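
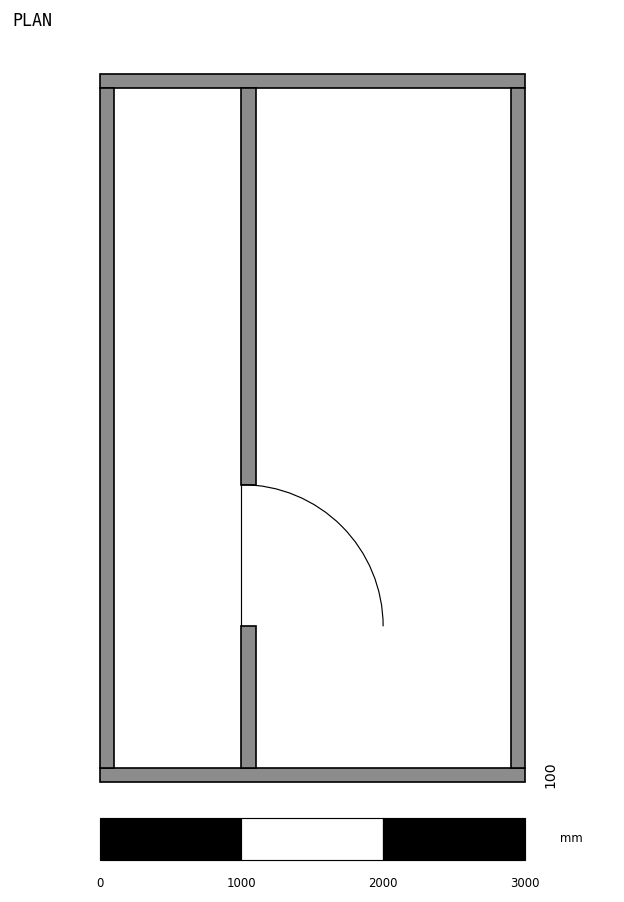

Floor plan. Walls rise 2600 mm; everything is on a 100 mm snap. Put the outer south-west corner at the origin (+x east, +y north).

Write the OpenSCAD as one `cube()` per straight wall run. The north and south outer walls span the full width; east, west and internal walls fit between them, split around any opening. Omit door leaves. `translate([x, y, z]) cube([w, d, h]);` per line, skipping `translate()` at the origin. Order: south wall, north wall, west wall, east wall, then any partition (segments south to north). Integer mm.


cube([3000, 100, 2600]);
translate([0, 4900, 0]) cube([3000, 100, 2600]);
translate([0, 100, 0]) cube([100, 4800, 2600]);
translate([2900, 100, 0]) cube([100, 4800, 2600]);
translate([1000, 100, 0]) cube([100, 1000, 2600]);
translate([1000, 2100, 0]) cube([100, 2800, 2600]);


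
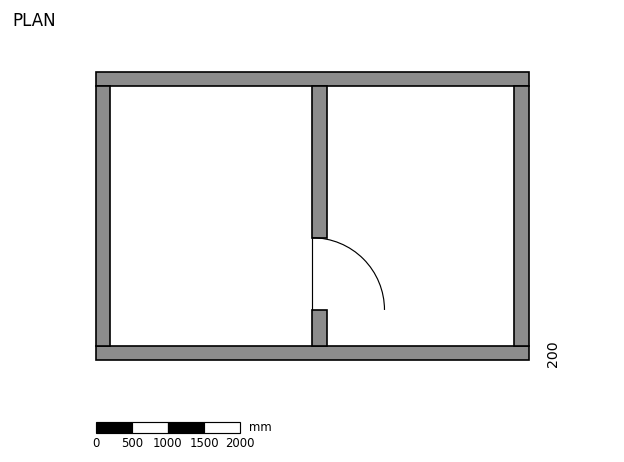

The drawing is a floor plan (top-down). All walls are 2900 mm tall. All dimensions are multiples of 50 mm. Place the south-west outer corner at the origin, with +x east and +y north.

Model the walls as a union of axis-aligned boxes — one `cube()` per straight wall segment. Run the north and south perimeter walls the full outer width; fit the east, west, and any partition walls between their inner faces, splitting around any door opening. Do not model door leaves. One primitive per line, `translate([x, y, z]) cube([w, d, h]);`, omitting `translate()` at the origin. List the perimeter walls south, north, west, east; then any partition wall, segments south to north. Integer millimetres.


cube([6000, 200, 2900]);
translate([0, 3800, 0]) cube([6000, 200, 2900]);
translate([0, 200, 0]) cube([200, 3600, 2900]);
translate([5800, 200, 0]) cube([200, 3600, 2900]);
translate([3000, 200, 0]) cube([200, 500, 2900]);
translate([3000, 1700, 0]) cube([200, 2100, 2900]);


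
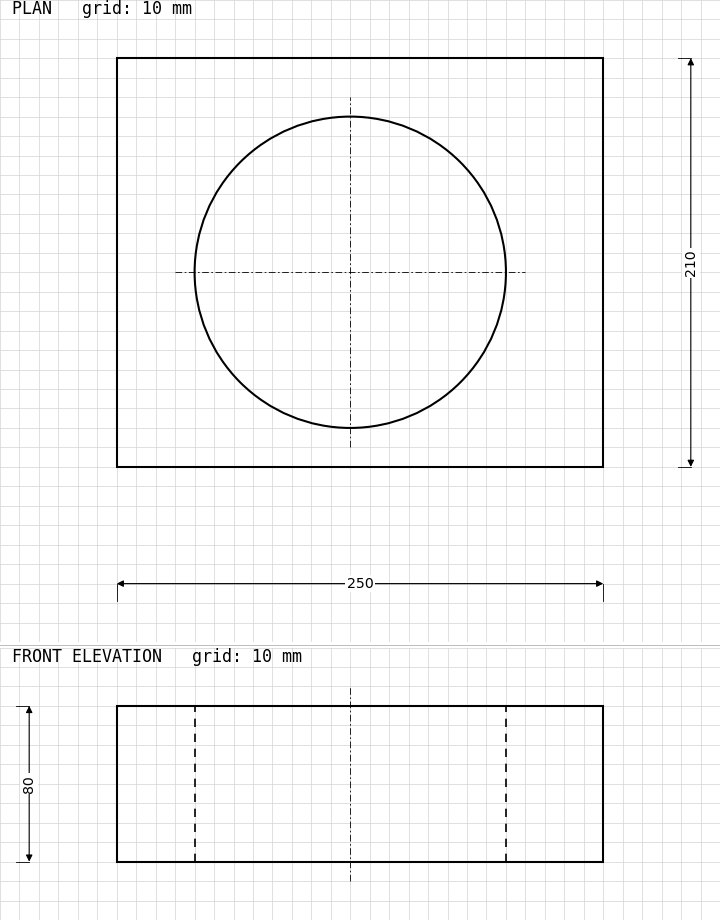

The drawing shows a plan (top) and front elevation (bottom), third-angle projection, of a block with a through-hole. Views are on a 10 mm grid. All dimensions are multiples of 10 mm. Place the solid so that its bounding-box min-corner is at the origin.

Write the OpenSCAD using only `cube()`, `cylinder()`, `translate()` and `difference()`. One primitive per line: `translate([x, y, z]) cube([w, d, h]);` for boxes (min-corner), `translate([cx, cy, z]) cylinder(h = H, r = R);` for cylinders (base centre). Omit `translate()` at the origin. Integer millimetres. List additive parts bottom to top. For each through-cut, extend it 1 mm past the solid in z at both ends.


difference() {
  cube([250, 210, 80]);
  translate([120, 100, -1]) cylinder(h = 82, r = 80);
}


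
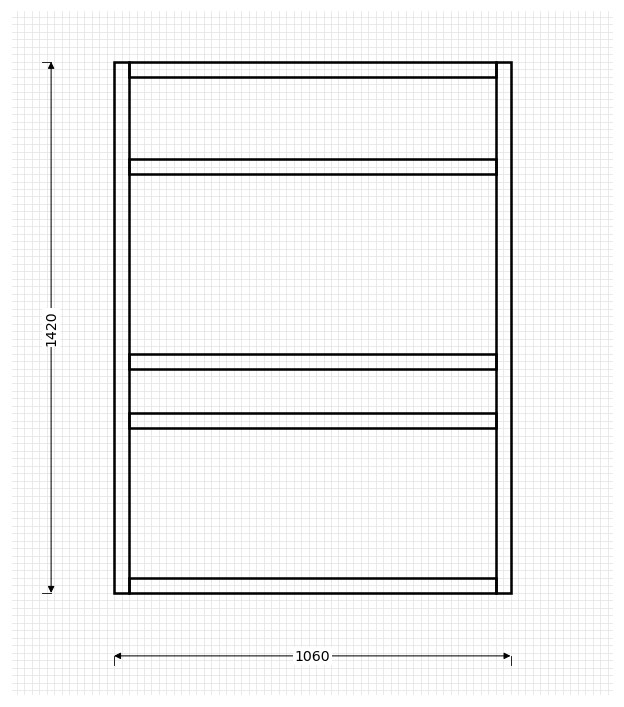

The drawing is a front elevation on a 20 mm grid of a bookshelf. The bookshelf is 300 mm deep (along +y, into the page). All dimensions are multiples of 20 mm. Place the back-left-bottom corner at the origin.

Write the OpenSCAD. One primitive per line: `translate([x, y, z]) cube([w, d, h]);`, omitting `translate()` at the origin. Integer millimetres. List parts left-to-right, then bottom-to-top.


cube([40, 300, 1420]);
translate([40, 0, 0]) cube([980, 300, 40]);
translate([40, 0, 440]) cube([980, 300, 40]);
translate([40, 0, 600]) cube([980, 300, 40]);
translate([40, 0, 1120]) cube([980, 300, 40]);
translate([40, 0, 1380]) cube([980, 300, 40]);
translate([1020, 0, 0]) cube([40, 300, 1420]);


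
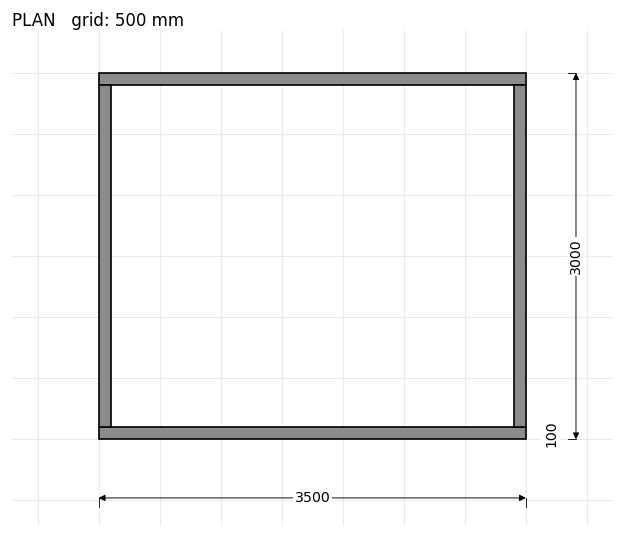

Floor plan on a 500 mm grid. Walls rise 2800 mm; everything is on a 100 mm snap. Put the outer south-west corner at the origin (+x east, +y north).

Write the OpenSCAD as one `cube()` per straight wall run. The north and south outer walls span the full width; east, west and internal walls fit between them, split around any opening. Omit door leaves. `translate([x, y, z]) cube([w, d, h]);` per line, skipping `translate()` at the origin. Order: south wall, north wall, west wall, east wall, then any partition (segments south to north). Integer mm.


cube([3500, 100, 2800]);
translate([0, 2900, 0]) cube([3500, 100, 2800]);
translate([0, 100, 0]) cube([100, 2800, 2800]);
translate([3400, 100, 0]) cube([100, 2800, 2800]);


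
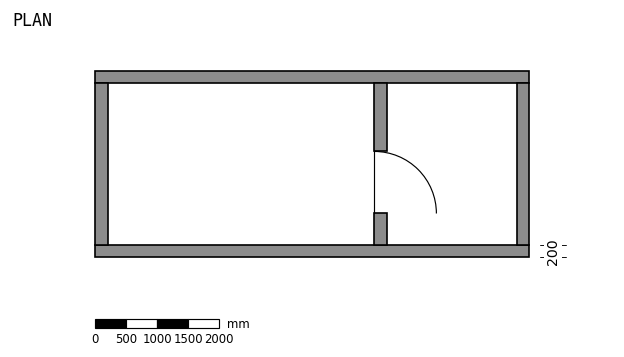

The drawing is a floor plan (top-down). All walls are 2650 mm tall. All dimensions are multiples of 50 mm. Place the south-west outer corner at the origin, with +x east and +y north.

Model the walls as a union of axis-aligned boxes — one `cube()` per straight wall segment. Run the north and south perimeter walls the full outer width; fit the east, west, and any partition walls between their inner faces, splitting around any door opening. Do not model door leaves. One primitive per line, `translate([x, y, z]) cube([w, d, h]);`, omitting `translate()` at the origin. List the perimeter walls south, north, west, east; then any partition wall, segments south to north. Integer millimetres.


cube([7000, 200, 2650]);
translate([0, 2800, 0]) cube([7000, 200, 2650]);
translate([0, 200, 0]) cube([200, 2600, 2650]);
translate([6800, 200, 0]) cube([200, 2600, 2650]);
translate([4500, 200, 0]) cube([200, 500, 2650]);
translate([4500, 1700, 0]) cube([200, 1100, 2650]);


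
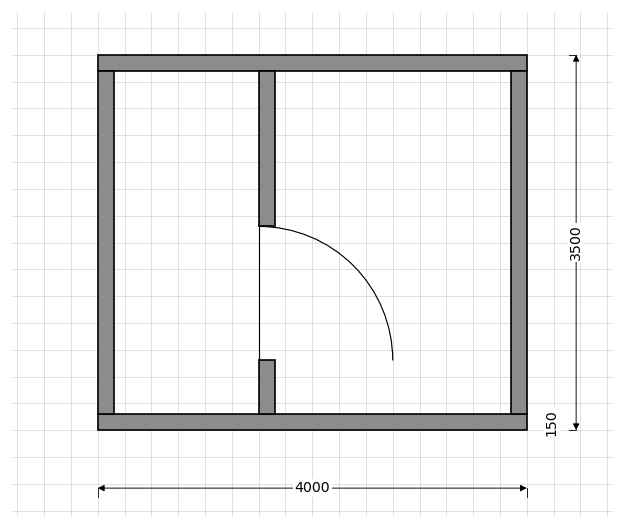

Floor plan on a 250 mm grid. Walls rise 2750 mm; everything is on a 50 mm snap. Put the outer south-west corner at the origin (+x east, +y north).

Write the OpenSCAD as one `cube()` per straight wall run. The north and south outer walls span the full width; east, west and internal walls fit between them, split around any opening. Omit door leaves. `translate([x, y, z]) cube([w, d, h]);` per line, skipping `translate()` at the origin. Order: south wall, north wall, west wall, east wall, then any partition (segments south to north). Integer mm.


cube([4000, 150, 2750]);
translate([0, 3350, 0]) cube([4000, 150, 2750]);
translate([0, 150, 0]) cube([150, 3200, 2750]);
translate([3850, 150, 0]) cube([150, 3200, 2750]);
translate([1500, 150, 0]) cube([150, 500, 2750]);
translate([1500, 1900, 0]) cube([150, 1450, 2750]);


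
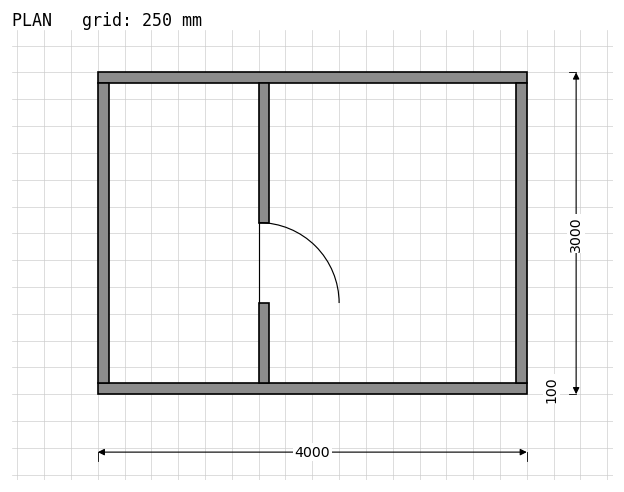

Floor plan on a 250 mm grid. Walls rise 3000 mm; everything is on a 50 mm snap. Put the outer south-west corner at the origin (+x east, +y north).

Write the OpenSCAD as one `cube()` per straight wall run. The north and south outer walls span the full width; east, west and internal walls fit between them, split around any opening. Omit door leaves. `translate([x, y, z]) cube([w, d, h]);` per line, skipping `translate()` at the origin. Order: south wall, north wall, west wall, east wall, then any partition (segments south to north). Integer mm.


cube([4000, 100, 3000]);
translate([0, 2900, 0]) cube([4000, 100, 3000]);
translate([0, 100, 0]) cube([100, 2800, 3000]);
translate([3900, 100, 0]) cube([100, 2800, 3000]);
translate([1500, 100, 0]) cube([100, 750, 3000]);
translate([1500, 1600, 0]) cube([100, 1300, 3000]);


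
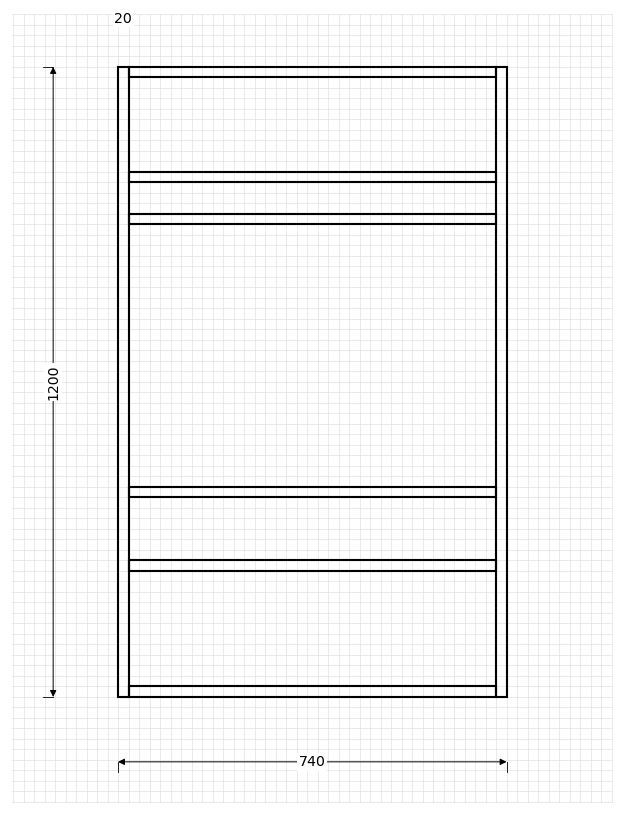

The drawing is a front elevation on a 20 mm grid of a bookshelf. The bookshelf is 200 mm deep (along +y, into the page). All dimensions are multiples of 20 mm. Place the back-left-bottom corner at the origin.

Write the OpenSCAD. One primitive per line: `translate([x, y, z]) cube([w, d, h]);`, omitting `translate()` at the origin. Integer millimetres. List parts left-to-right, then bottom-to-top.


cube([20, 200, 1200]);
translate([20, 0, 0]) cube([700, 200, 20]);
translate([20, 0, 240]) cube([700, 200, 20]);
translate([20, 0, 380]) cube([700, 200, 20]);
translate([20, 0, 900]) cube([700, 200, 20]);
translate([20, 0, 980]) cube([700, 200, 20]);
translate([20, 0, 1180]) cube([700, 200, 20]);
translate([720, 0, 0]) cube([20, 200, 1200]);


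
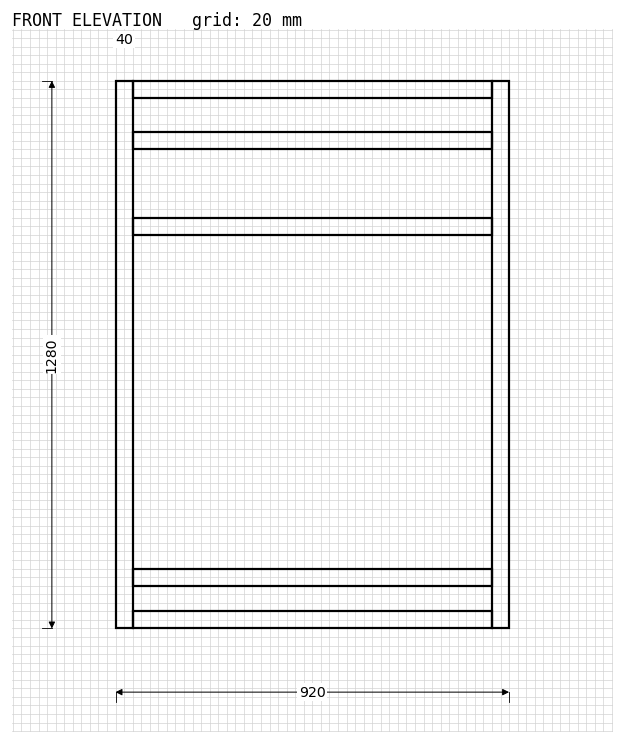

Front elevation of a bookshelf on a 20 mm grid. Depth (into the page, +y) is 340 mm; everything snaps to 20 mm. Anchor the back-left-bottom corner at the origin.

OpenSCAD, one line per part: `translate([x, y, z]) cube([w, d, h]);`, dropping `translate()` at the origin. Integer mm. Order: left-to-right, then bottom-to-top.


cube([40, 340, 1280]);
translate([40, 0, 0]) cube([840, 340, 40]);
translate([40, 0, 100]) cube([840, 340, 40]);
translate([40, 0, 920]) cube([840, 340, 40]);
translate([40, 0, 1120]) cube([840, 340, 40]);
translate([40, 0, 1240]) cube([840, 340, 40]);
translate([880, 0, 0]) cube([40, 340, 1280]);


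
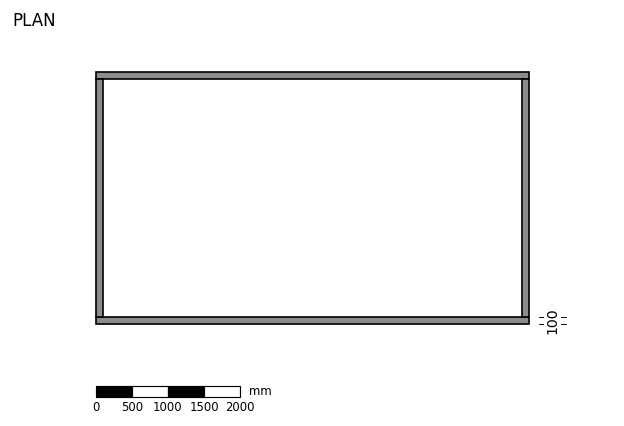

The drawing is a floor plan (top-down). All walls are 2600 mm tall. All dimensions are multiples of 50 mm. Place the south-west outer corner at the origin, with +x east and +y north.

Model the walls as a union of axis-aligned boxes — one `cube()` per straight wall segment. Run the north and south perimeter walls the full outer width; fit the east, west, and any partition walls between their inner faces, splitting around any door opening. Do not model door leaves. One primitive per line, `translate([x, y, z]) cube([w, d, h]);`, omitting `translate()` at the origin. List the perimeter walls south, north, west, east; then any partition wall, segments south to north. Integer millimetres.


cube([6000, 100, 2600]);
translate([0, 3400, 0]) cube([6000, 100, 2600]);
translate([0, 100, 0]) cube([100, 3300, 2600]);
translate([5900, 100, 0]) cube([100, 3300, 2600]);


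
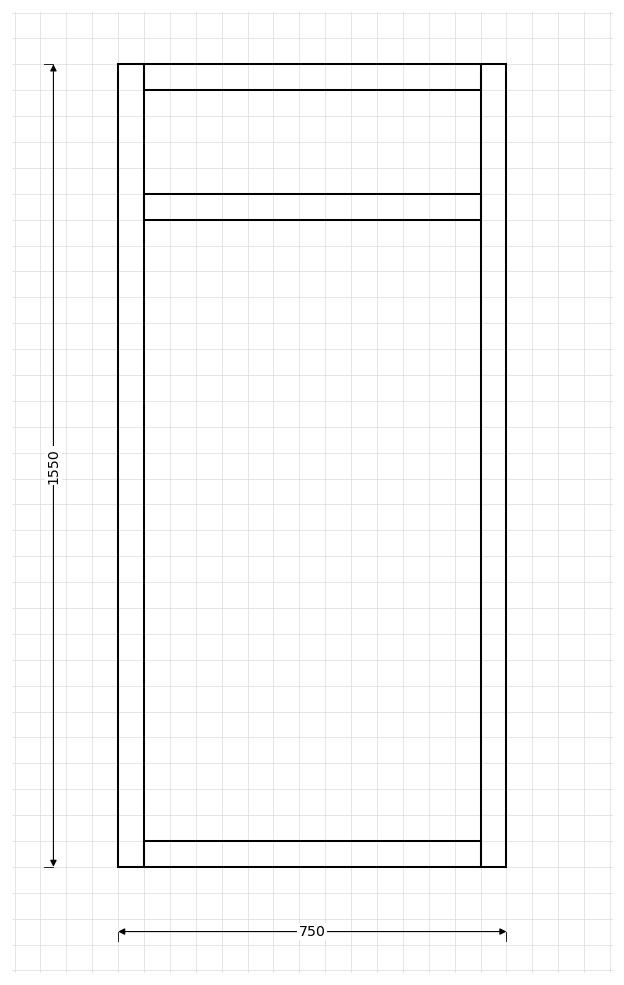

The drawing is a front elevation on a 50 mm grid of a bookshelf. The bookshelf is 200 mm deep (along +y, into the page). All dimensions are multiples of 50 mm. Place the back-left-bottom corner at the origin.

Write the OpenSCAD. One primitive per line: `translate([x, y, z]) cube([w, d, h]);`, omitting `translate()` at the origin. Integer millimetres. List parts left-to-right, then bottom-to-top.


cube([50, 200, 1550]);
translate([50, 0, 0]) cube([650, 200, 50]);
translate([50, 0, 1250]) cube([650, 200, 50]);
translate([50, 0, 1500]) cube([650, 200, 50]);
translate([700, 0, 0]) cube([50, 200, 1550]);


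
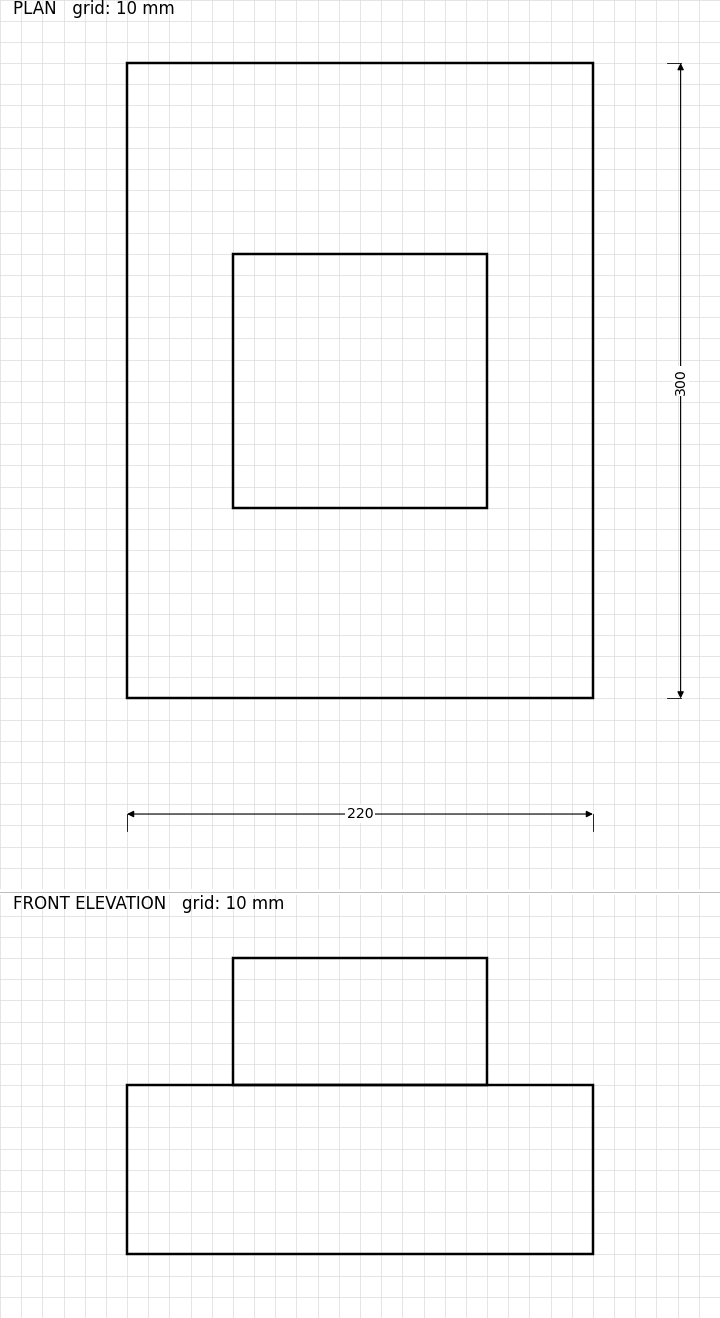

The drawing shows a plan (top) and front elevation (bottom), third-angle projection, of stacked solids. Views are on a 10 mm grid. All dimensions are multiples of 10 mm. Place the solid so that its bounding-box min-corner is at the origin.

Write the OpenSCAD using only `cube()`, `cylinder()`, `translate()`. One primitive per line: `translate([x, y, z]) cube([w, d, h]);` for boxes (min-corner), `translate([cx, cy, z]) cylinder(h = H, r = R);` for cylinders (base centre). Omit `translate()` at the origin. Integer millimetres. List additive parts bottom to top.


cube([220, 300, 80]);
translate([50, 90, 80]) cube([120, 120, 60]);


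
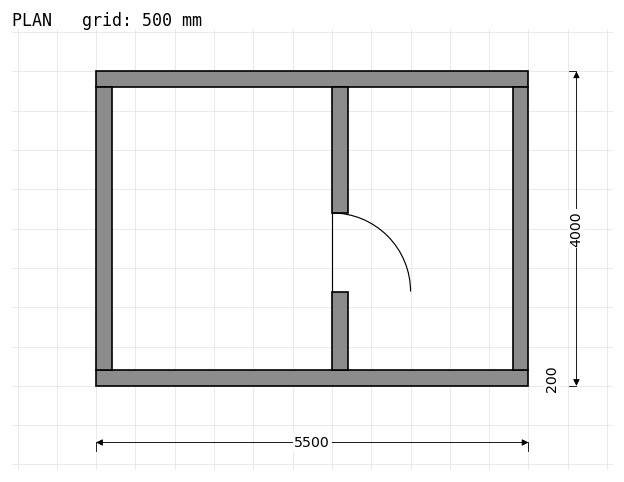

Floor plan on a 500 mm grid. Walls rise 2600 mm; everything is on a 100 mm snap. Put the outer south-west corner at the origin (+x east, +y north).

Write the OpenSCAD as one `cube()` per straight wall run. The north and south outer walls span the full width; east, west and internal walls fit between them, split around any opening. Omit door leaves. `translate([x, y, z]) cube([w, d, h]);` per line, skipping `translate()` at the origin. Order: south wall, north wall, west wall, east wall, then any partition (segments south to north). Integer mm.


cube([5500, 200, 2600]);
translate([0, 3800, 0]) cube([5500, 200, 2600]);
translate([0, 200, 0]) cube([200, 3600, 2600]);
translate([5300, 200, 0]) cube([200, 3600, 2600]);
translate([3000, 200, 0]) cube([200, 1000, 2600]);
translate([3000, 2200, 0]) cube([200, 1600, 2600]);


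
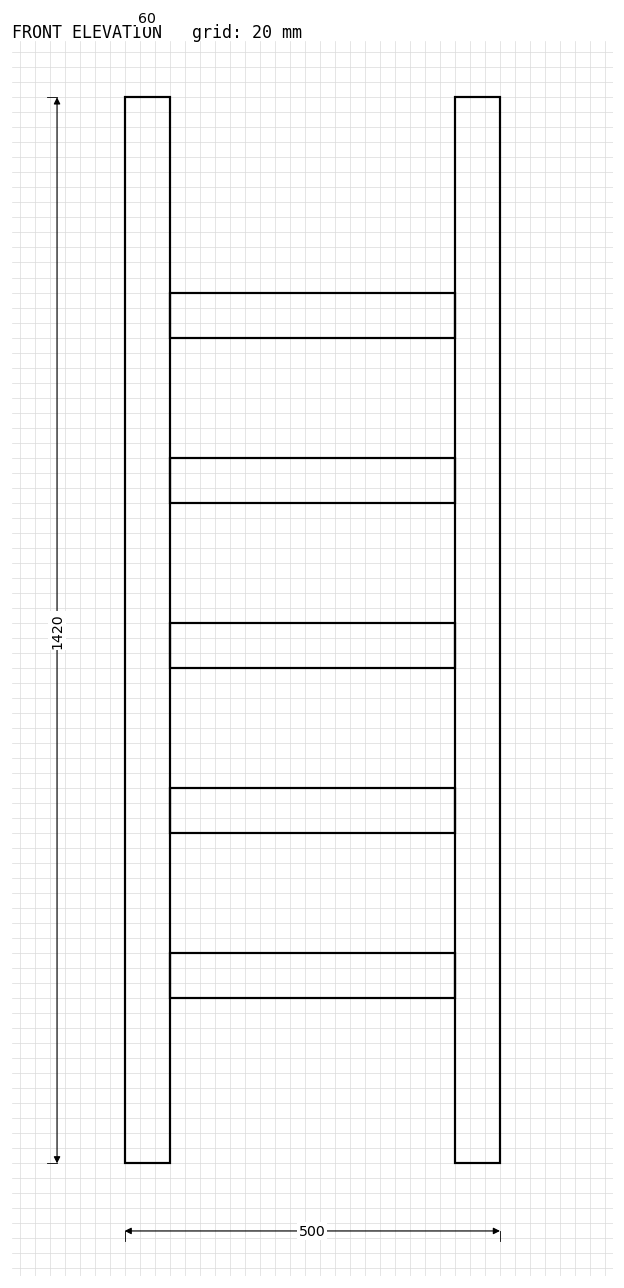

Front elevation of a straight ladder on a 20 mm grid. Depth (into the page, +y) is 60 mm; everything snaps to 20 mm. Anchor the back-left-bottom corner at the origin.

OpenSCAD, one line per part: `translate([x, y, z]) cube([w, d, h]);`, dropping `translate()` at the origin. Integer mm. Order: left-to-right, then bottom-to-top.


cube([60, 60, 1420]);
translate([60, 0, 220]) cube([380, 60, 60]);
translate([60, 0, 440]) cube([380, 60, 60]);
translate([60, 0, 660]) cube([380, 60, 60]);
translate([60, 0, 880]) cube([380, 60, 60]);
translate([60, 0, 1100]) cube([380, 60, 60]);
translate([440, 0, 0]) cube([60, 60, 1420]);


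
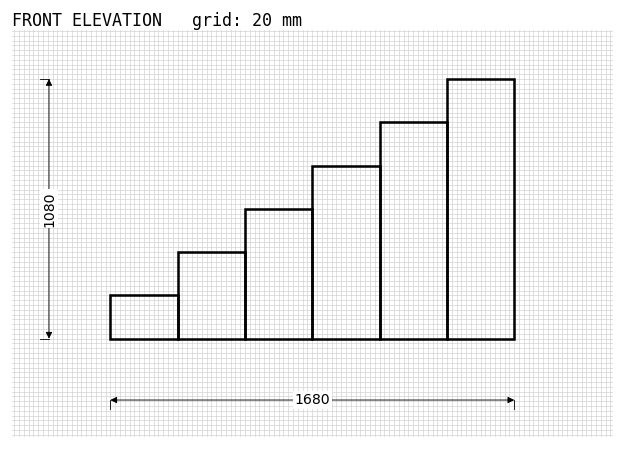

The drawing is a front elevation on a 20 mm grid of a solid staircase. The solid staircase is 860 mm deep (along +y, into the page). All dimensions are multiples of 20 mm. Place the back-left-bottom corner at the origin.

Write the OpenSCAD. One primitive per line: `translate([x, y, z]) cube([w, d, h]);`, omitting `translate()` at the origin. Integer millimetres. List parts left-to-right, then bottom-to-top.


cube([280, 860, 180]);
translate([280, 0, 0]) cube([280, 860, 360]);
translate([560, 0, 0]) cube([280, 860, 540]);
translate([840, 0, 0]) cube([280, 860, 720]);
translate([1120, 0, 0]) cube([280, 860, 900]);
translate([1400, 0, 0]) cube([280, 860, 1080]);


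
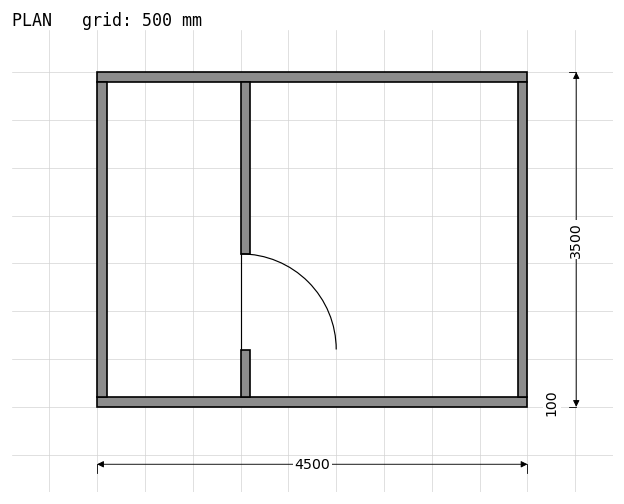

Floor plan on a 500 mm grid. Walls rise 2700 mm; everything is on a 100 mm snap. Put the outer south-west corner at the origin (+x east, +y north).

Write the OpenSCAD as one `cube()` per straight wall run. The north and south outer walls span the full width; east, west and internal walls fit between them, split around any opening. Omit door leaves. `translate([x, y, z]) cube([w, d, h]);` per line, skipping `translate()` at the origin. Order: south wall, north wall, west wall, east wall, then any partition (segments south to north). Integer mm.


cube([4500, 100, 2700]);
translate([0, 3400, 0]) cube([4500, 100, 2700]);
translate([0, 100, 0]) cube([100, 3300, 2700]);
translate([4400, 100, 0]) cube([100, 3300, 2700]);
translate([1500, 100, 0]) cube([100, 500, 2700]);
translate([1500, 1600, 0]) cube([100, 1800, 2700]);


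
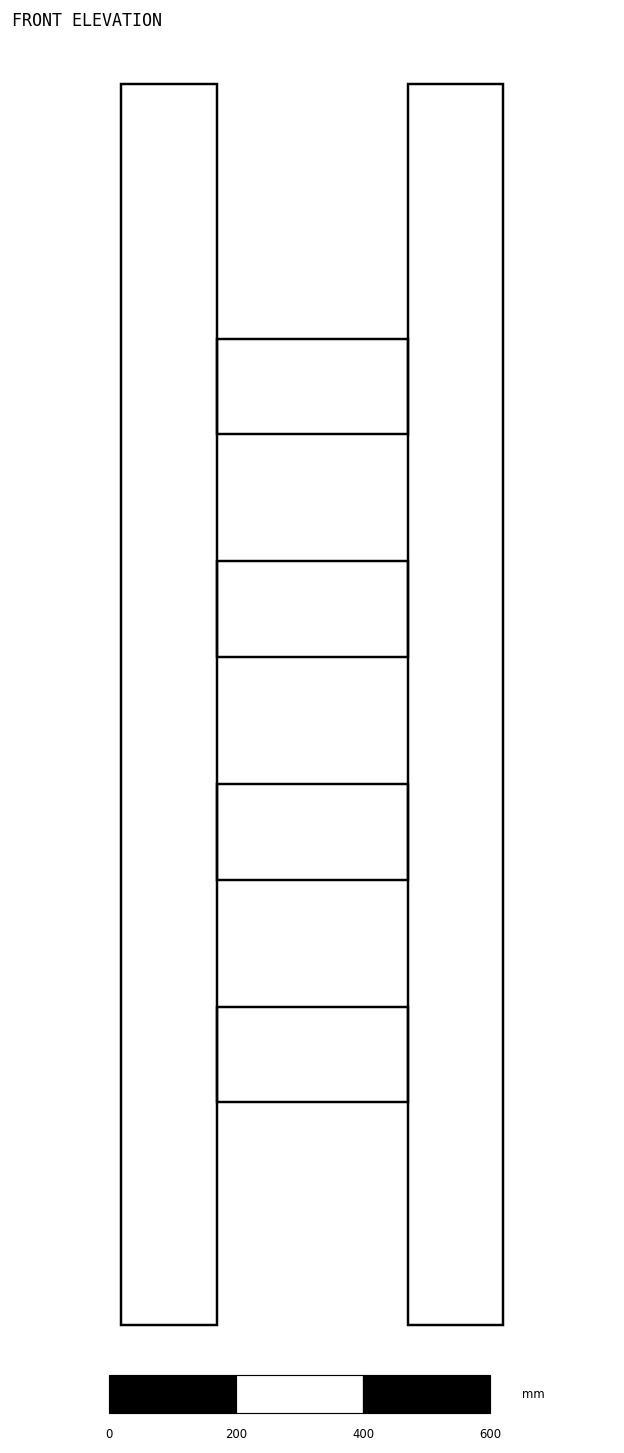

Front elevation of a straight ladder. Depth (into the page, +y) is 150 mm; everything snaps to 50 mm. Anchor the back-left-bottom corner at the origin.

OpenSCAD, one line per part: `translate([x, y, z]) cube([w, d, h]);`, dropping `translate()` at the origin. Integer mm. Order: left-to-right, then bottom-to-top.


cube([150, 150, 1950]);
translate([150, 0, 350]) cube([300, 150, 150]);
translate([150, 0, 700]) cube([300, 150, 150]);
translate([150, 0, 1050]) cube([300, 150, 150]);
translate([150, 0, 1400]) cube([300, 150, 150]);
translate([450, 0, 0]) cube([150, 150, 1950]);


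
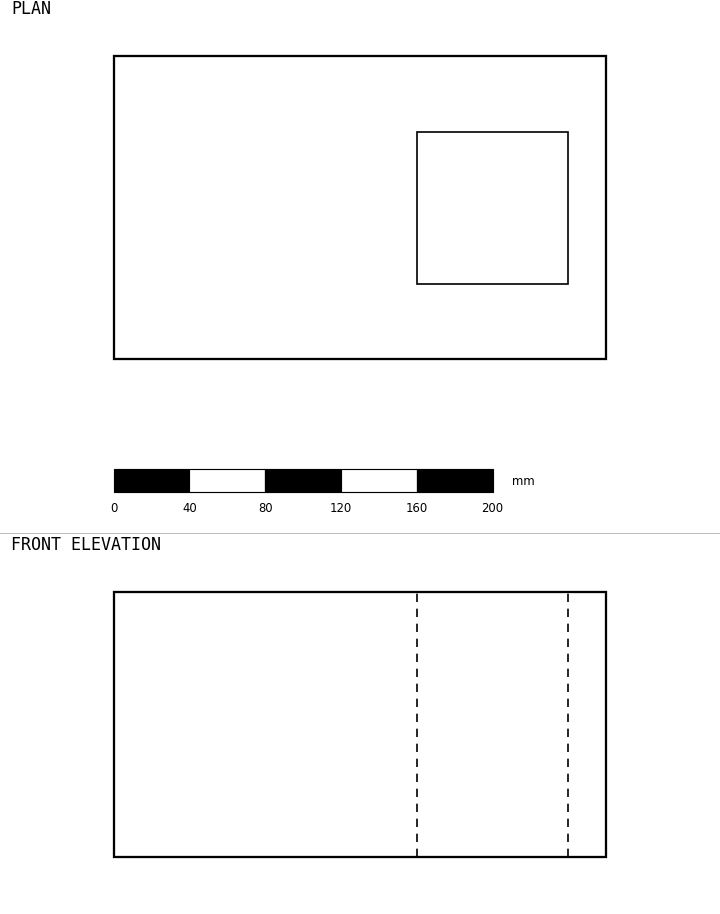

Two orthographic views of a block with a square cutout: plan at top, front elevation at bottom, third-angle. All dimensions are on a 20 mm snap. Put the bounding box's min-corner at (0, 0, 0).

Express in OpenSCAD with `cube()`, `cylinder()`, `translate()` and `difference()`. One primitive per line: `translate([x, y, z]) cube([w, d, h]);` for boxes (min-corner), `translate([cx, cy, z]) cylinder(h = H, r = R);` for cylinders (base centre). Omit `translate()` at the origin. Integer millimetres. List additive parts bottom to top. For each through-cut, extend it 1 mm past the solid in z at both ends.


difference() {
  cube([260, 160, 140]);
  translate([160, 40, -1]) cube([80, 80, 142]);
}


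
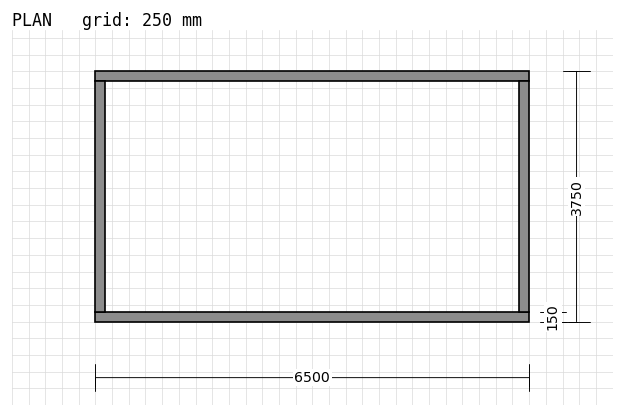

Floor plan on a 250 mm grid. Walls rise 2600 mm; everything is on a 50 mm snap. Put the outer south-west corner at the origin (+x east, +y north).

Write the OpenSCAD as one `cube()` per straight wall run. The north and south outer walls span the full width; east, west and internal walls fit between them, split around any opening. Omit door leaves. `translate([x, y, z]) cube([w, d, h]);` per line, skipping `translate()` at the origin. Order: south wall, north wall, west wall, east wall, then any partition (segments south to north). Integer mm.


cube([6500, 150, 2600]);
translate([0, 3600, 0]) cube([6500, 150, 2600]);
translate([0, 150, 0]) cube([150, 3450, 2600]);
translate([6350, 150, 0]) cube([150, 3450, 2600]);


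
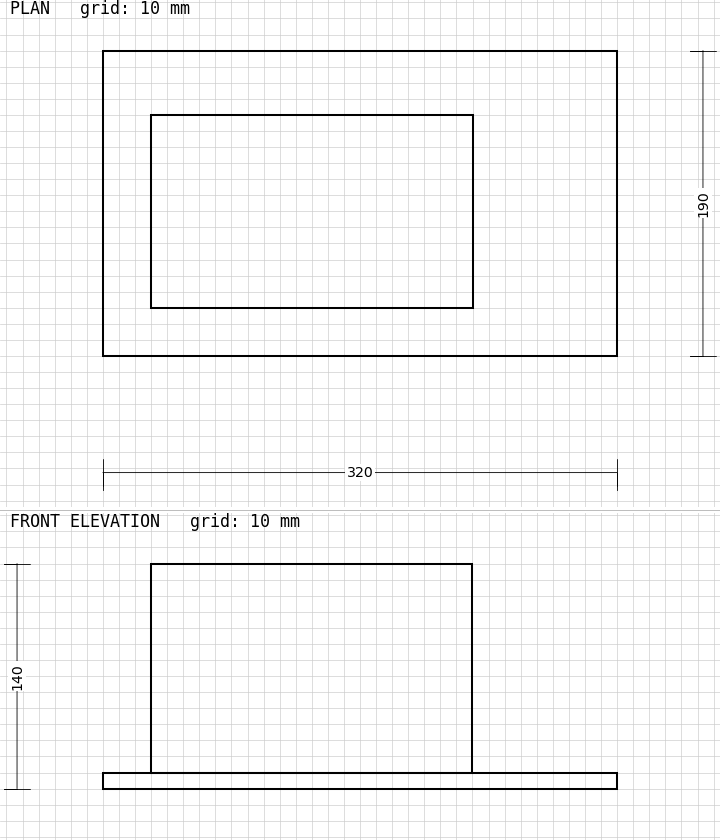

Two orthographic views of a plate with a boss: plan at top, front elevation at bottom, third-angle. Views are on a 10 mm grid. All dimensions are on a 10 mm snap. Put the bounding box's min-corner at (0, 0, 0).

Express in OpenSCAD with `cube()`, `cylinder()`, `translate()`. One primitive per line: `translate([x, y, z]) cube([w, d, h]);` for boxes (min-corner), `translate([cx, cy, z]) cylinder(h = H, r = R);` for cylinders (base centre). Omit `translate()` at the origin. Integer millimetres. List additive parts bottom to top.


cube([320, 190, 10]);
translate([30, 30, 10]) cube([200, 120, 130]);


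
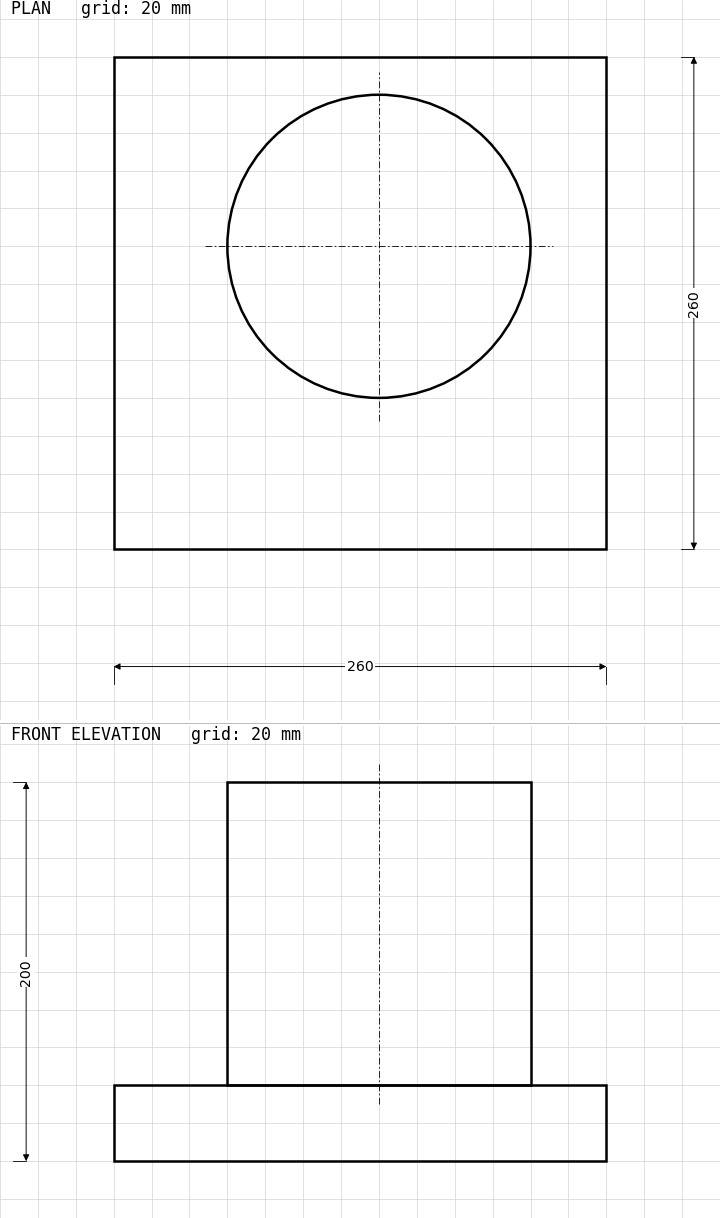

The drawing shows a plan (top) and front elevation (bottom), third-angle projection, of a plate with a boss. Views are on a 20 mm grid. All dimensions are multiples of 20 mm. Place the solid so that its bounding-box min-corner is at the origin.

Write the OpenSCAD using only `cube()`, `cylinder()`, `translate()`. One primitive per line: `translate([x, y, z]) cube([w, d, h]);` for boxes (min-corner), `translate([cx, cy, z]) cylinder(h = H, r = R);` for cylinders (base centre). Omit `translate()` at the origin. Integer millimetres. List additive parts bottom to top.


cube([260, 260, 40]);
translate([140, 160, 40]) cylinder(h = 160, r = 80);


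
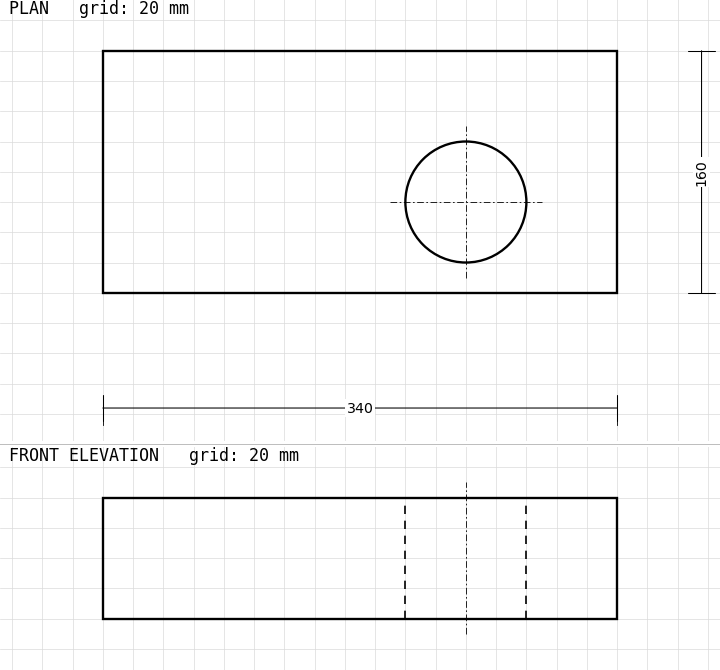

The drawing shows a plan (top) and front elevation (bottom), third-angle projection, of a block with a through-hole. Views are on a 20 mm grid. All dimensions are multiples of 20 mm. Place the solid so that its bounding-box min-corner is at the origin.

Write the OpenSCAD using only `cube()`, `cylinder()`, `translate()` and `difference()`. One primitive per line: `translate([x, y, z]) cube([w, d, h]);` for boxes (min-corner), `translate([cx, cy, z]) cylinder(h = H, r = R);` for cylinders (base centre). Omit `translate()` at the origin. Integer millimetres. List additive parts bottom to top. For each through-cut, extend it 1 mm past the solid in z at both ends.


difference() {
  cube([340, 160, 80]);
  translate([240, 60, -1]) cylinder(h = 82, r = 40);
}


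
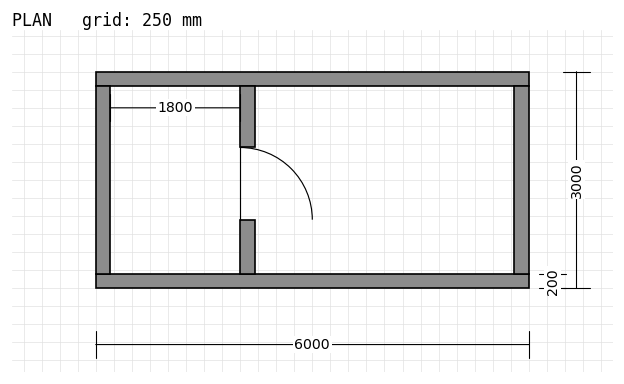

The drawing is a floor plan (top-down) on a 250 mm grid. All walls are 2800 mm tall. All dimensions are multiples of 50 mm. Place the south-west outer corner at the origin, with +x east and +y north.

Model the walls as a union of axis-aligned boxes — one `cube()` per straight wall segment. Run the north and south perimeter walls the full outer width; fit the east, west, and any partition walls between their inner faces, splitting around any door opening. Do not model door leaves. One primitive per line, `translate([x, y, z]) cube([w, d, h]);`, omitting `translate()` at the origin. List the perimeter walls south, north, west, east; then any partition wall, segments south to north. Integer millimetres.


cube([6000, 200, 2800]);
translate([0, 2800, 0]) cube([6000, 200, 2800]);
translate([0, 200, 0]) cube([200, 2600, 2800]);
translate([5800, 200, 0]) cube([200, 2600, 2800]);
translate([2000, 200, 0]) cube([200, 750, 2800]);
translate([2000, 1950, 0]) cube([200, 850, 2800]);


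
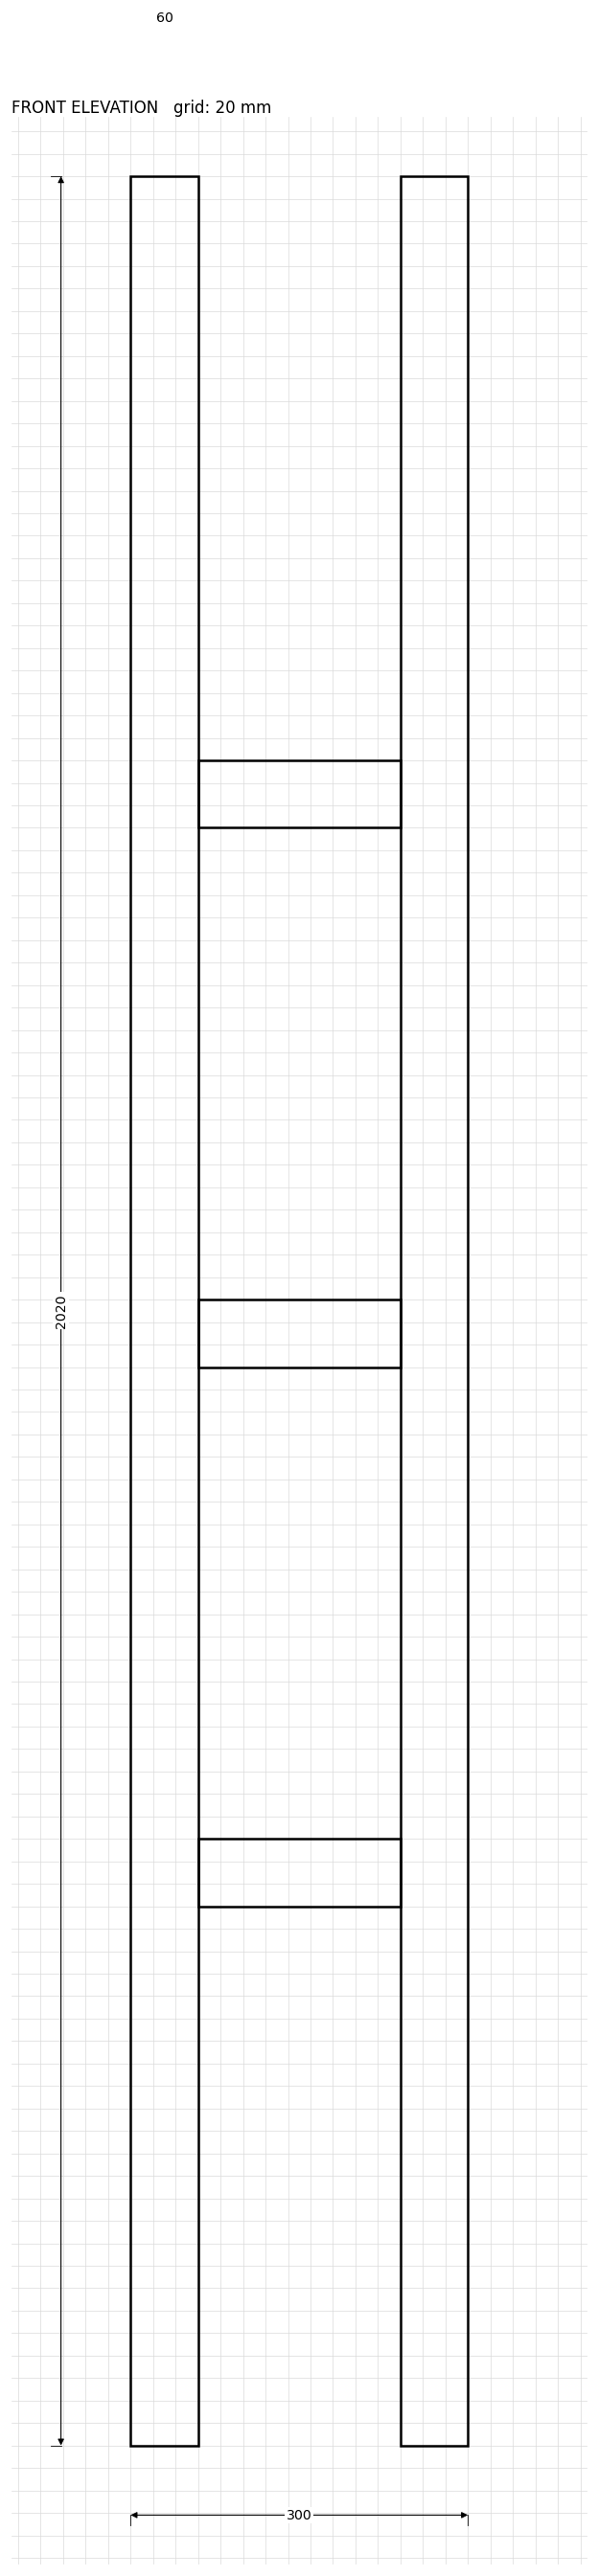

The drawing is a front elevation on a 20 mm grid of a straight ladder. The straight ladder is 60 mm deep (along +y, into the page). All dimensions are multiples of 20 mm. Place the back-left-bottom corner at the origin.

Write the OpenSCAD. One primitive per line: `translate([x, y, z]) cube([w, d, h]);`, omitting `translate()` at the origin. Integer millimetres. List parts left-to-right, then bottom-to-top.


cube([60, 60, 2020]);
translate([60, 0, 480]) cube([180, 60, 60]);
translate([60, 0, 960]) cube([180, 60, 60]);
translate([60, 0, 1440]) cube([180, 60, 60]);
translate([240, 0, 0]) cube([60, 60, 2020]);


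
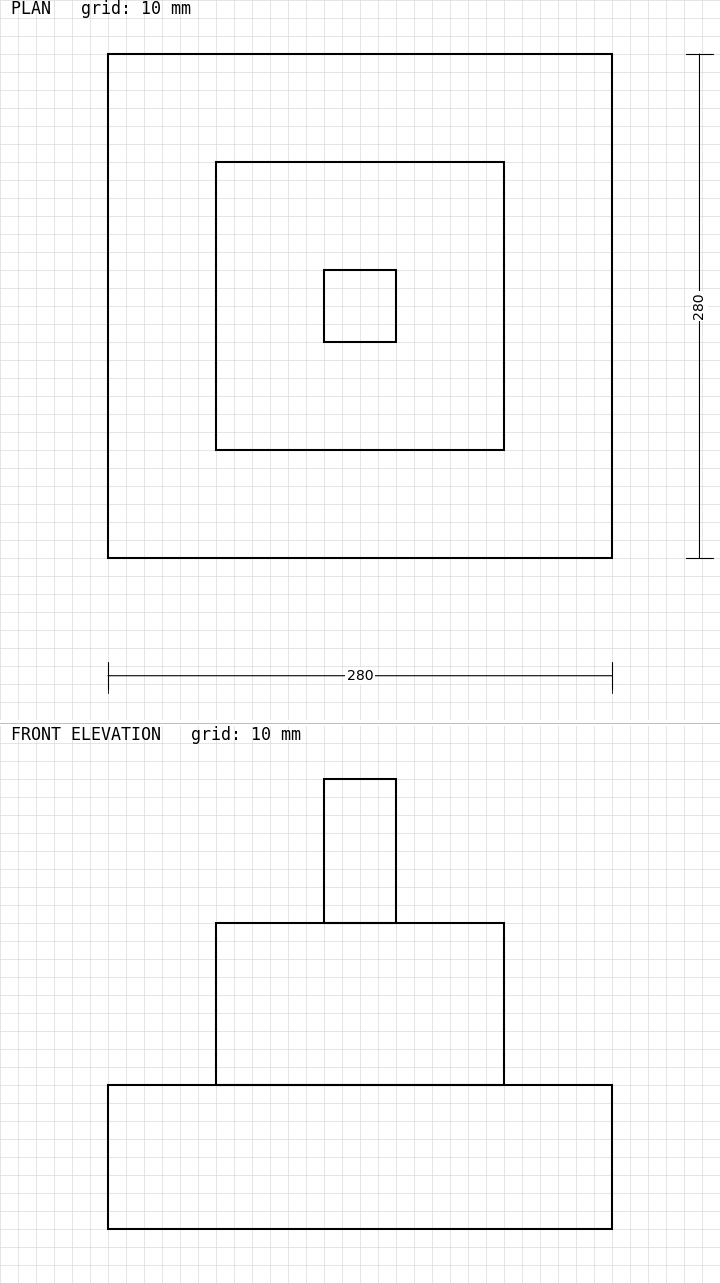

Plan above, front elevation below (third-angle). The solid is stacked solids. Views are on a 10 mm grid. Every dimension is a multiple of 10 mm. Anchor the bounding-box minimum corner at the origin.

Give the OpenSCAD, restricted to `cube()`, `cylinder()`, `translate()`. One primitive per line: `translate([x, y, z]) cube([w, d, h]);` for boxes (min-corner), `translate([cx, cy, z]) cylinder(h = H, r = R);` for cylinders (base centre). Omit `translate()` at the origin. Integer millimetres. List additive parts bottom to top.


cube([280, 280, 80]);
translate([60, 60, 80]) cube([160, 160, 90]);
translate([120, 120, 170]) cube([40, 40, 80]);


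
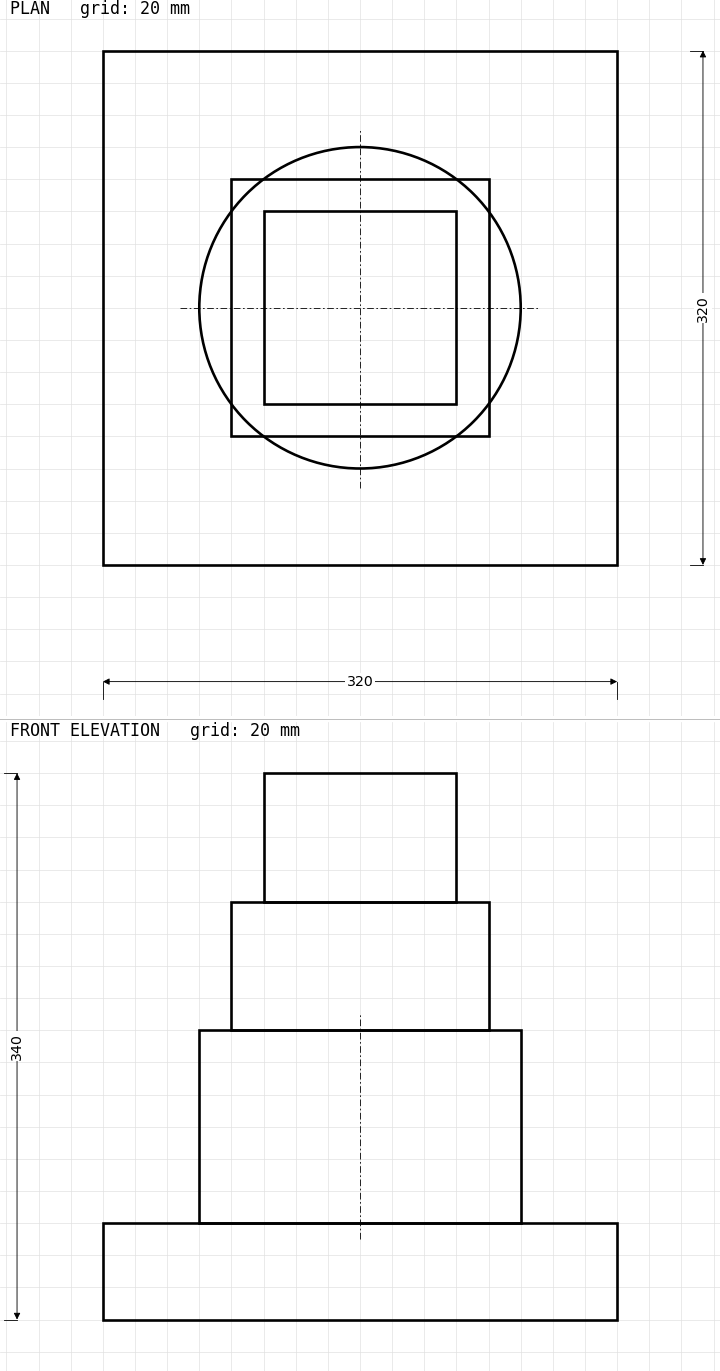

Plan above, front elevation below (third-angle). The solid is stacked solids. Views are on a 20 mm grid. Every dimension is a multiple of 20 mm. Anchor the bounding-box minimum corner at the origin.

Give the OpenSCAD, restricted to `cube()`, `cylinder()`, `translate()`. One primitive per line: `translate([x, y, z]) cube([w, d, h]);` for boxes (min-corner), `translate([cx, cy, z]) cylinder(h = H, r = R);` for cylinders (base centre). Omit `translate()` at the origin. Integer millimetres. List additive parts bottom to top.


cube([320, 320, 60]);
translate([160, 160, 60]) cylinder(h = 120, r = 100);
translate([80, 80, 180]) cube([160, 160, 80]);
translate([100, 100, 260]) cube([120, 120, 80]);


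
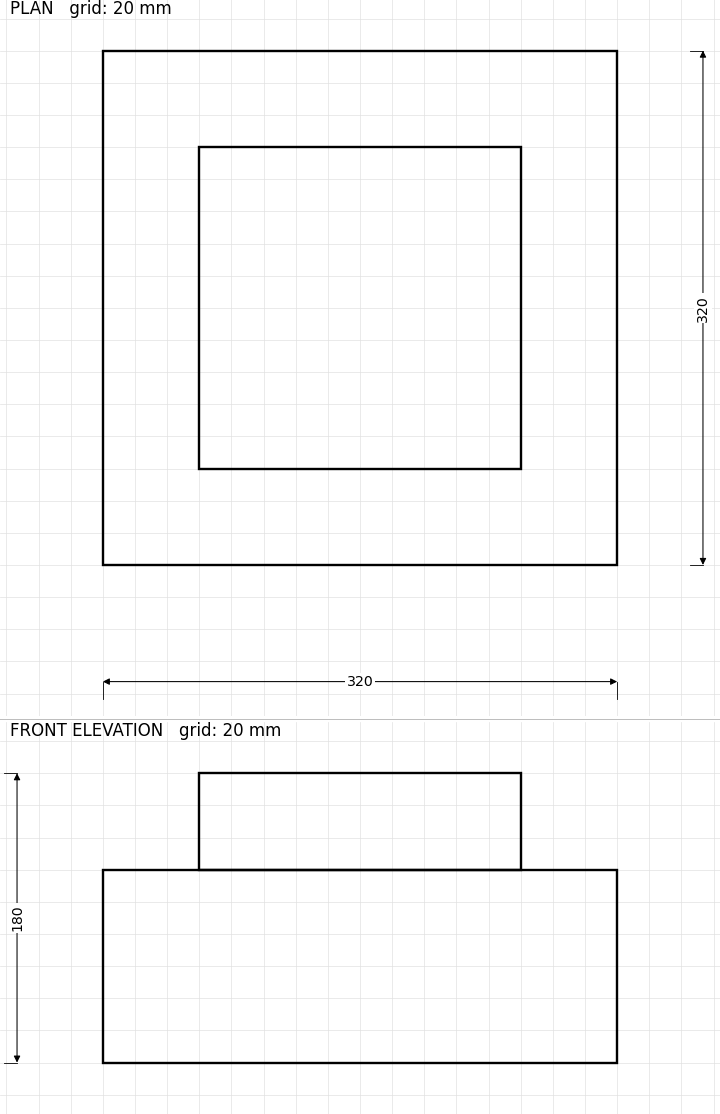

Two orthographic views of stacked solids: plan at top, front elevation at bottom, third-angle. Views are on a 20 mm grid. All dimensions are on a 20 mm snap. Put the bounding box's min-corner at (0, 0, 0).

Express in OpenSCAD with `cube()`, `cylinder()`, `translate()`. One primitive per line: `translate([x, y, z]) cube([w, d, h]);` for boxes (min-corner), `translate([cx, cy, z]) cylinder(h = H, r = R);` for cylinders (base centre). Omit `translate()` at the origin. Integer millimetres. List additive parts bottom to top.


cube([320, 320, 120]);
translate([60, 60, 120]) cube([200, 200, 60]);


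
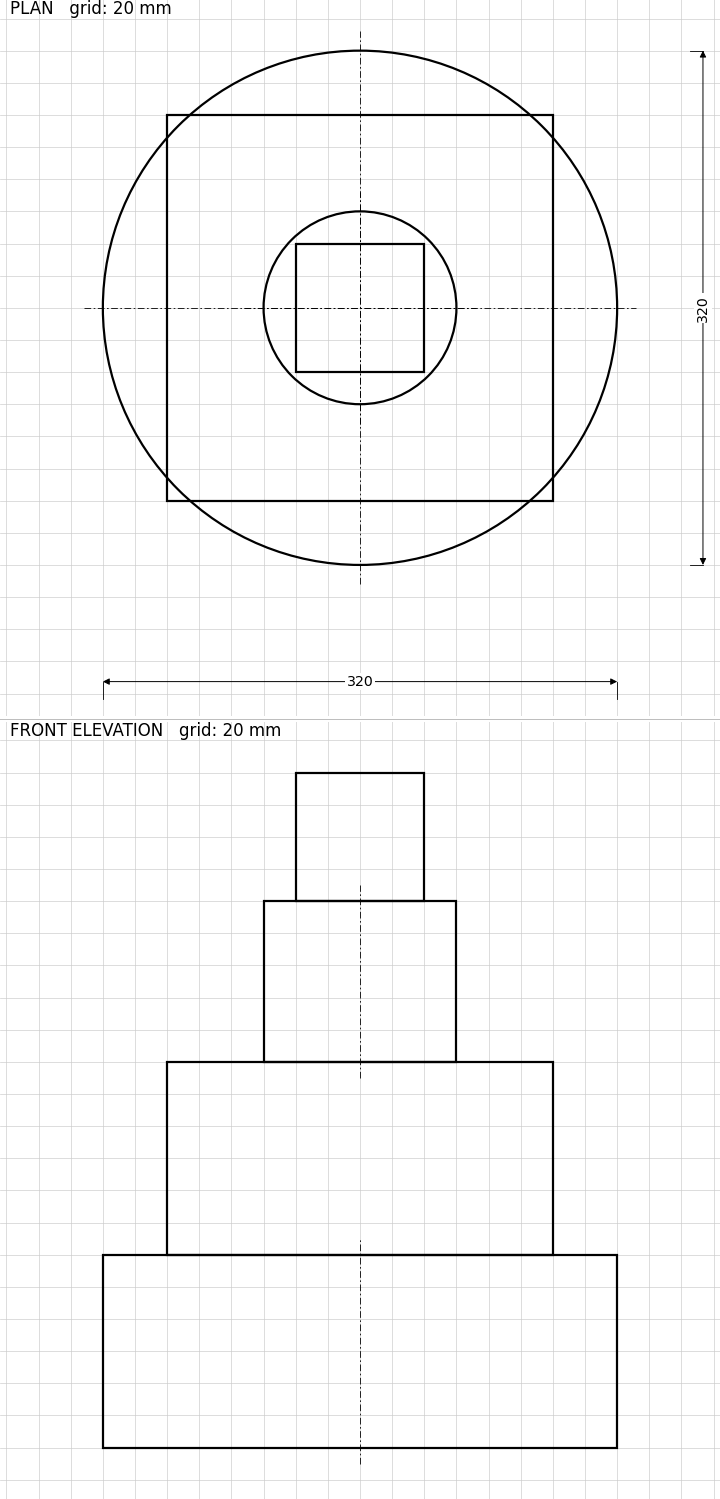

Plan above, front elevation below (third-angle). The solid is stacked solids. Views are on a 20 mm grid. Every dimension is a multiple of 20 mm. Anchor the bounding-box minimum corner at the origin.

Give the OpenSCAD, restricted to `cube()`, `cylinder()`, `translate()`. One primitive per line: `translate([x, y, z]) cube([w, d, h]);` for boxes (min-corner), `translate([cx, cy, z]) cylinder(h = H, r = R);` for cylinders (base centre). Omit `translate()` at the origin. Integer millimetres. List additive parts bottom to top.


translate([160, 160, 0]) cylinder(h = 120, r = 160);
translate([40, 40, 120]) cube([240, 240, 120]);
translate([160, 160, 240]) cylinder(h = 100, r = 60);
translate([120, 120, 340]) cube([80, 80, 80]);


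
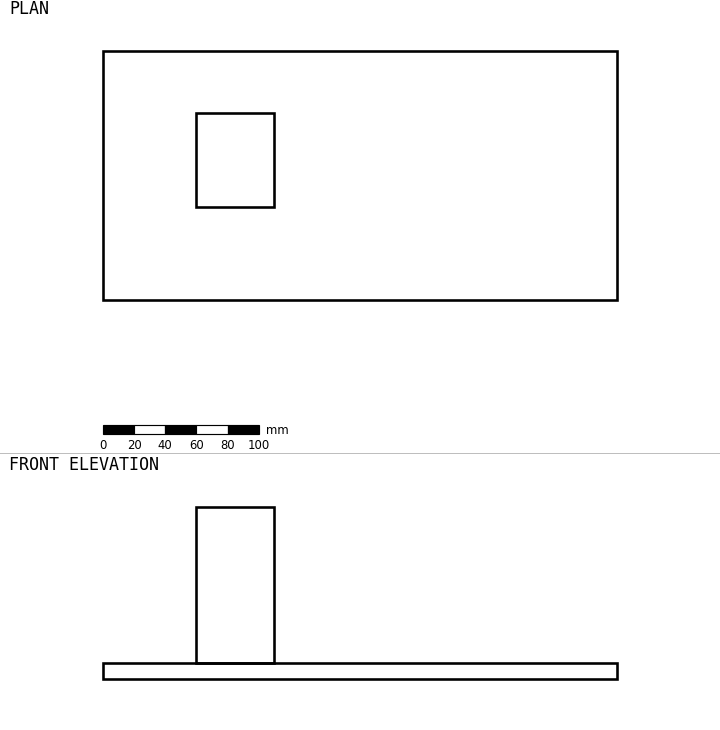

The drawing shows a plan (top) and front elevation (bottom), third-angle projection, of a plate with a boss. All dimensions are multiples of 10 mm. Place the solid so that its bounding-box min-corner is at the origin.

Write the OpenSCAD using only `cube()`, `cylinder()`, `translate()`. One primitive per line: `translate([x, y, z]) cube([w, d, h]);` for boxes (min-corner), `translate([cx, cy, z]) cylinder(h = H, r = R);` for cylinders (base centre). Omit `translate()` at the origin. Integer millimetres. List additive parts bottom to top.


cube([330, 160, 10]);
translate([60, 60, 10]) cube([50, 60, 100]);


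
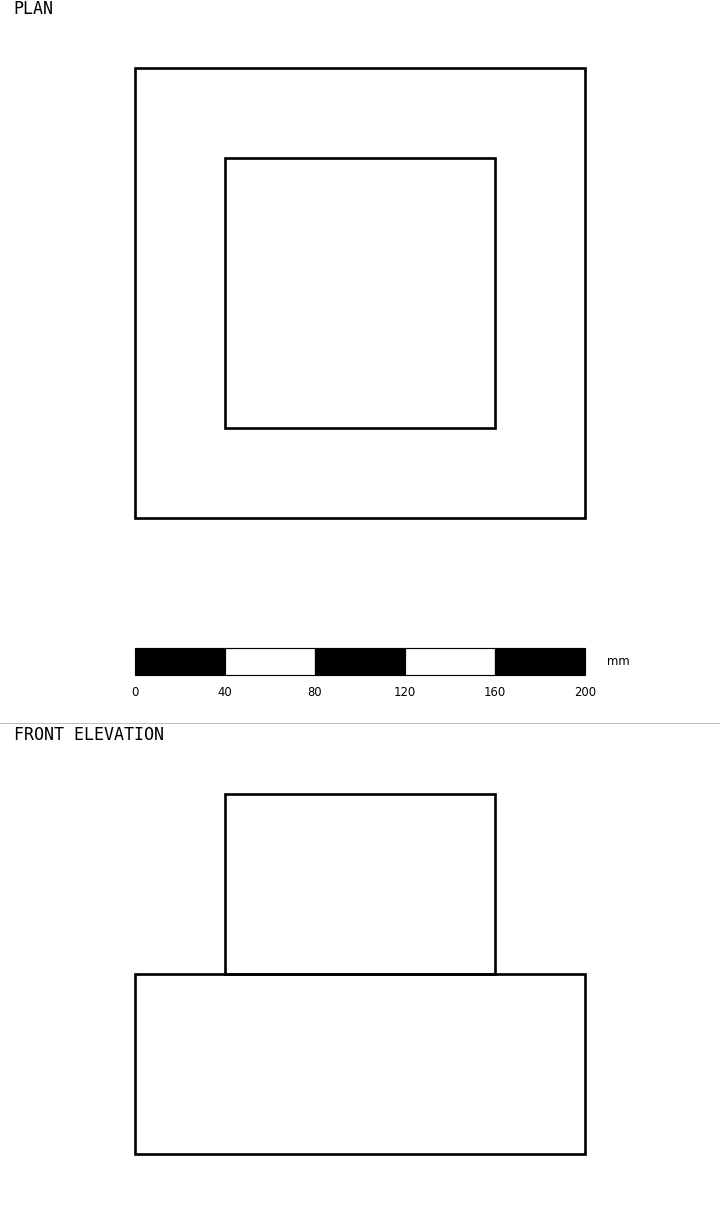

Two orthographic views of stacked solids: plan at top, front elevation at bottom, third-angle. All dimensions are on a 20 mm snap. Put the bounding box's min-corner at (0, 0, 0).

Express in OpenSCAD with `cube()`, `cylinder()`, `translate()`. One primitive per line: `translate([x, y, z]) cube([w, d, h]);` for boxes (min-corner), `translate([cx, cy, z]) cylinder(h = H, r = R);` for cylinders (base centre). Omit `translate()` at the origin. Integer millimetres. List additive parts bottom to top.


cube([200, 200, 80]);
translate([40, 40, 80]) cube([120, 120, 80]);


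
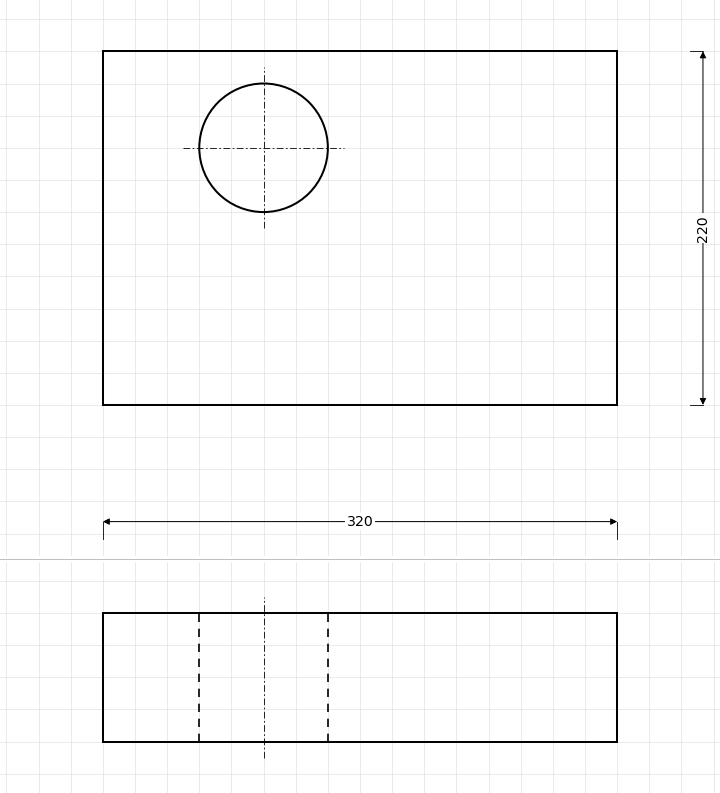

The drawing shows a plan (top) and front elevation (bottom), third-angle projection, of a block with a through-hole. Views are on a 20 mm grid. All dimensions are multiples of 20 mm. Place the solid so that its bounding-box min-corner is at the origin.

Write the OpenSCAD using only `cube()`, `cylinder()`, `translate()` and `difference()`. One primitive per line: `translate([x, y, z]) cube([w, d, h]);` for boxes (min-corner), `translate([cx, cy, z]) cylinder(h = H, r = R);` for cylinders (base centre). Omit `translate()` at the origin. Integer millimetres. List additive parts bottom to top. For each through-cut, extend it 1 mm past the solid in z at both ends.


difference() {
  cube([320, 220, 80]);
  translate([100, 160, -1]) cylinder(h = 82, r = 40);
}


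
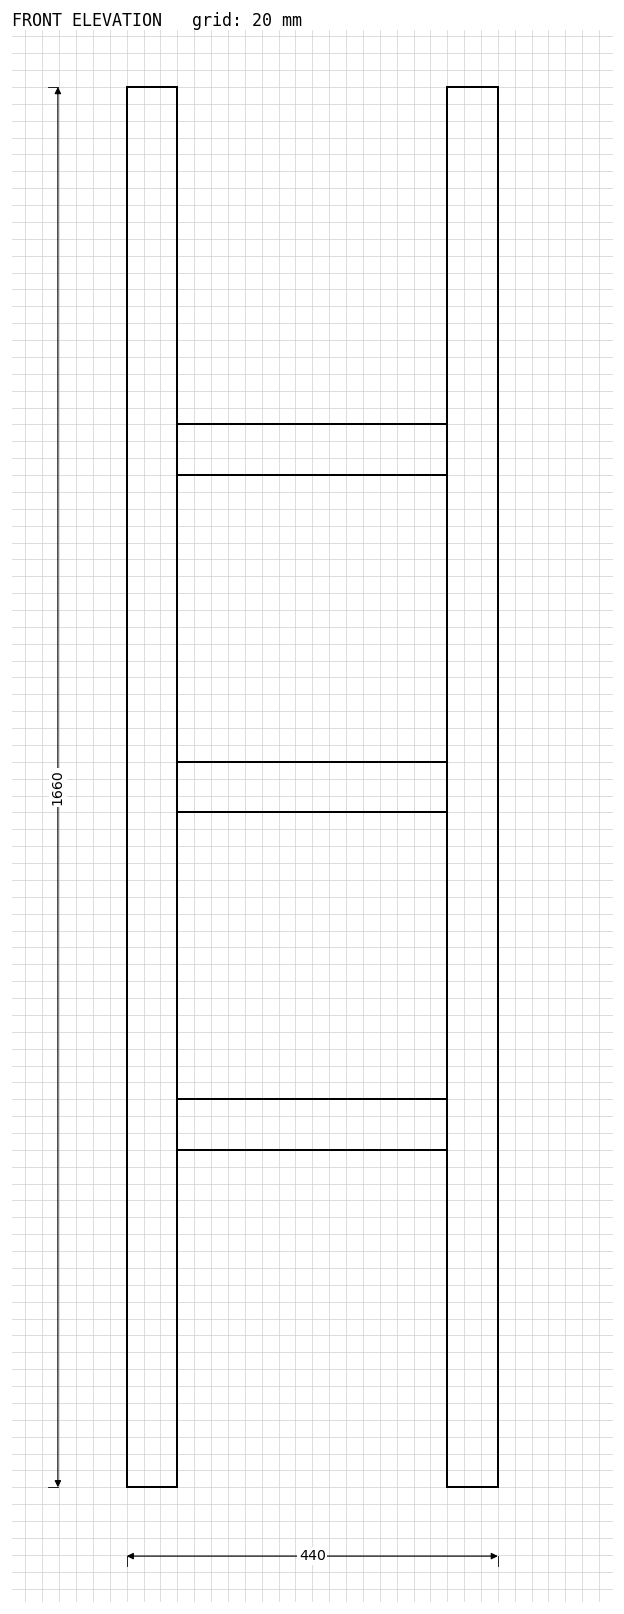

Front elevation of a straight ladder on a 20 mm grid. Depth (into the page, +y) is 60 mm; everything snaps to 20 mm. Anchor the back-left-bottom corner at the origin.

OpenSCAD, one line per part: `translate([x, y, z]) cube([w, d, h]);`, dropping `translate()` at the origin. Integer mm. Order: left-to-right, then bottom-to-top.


cube([60, 60, 1660]);
translate([60, 0, 400]) cube([320, 60, 60]);
translate([60, 0, 800]) cube([320, 60, 60]);
translate([60, 0, 1200]) cube([320, 60, 60]);
translate([380, 0, 0]) cube([60, 60, 1660]);


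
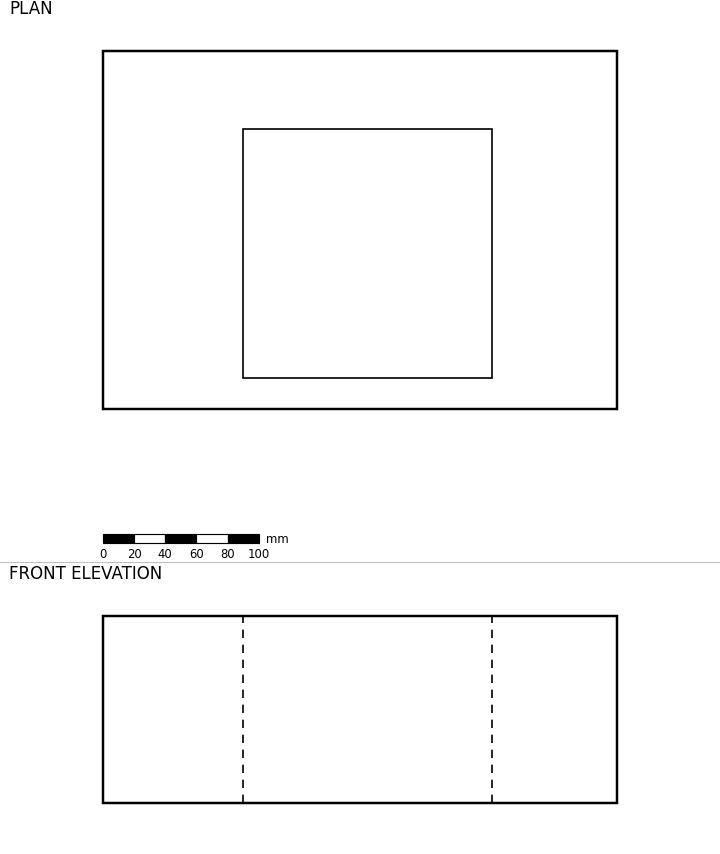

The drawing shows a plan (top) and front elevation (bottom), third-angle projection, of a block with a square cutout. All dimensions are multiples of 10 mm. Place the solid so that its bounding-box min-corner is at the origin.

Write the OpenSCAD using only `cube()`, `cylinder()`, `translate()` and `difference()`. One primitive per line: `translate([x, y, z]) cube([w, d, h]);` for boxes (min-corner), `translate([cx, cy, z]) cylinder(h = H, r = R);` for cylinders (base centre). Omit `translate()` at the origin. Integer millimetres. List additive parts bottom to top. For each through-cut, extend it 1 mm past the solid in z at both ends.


difference() {
  cube([330, 230, 120]);
  translate([90, 20, -1]) cube([160, 160, 122]);
}


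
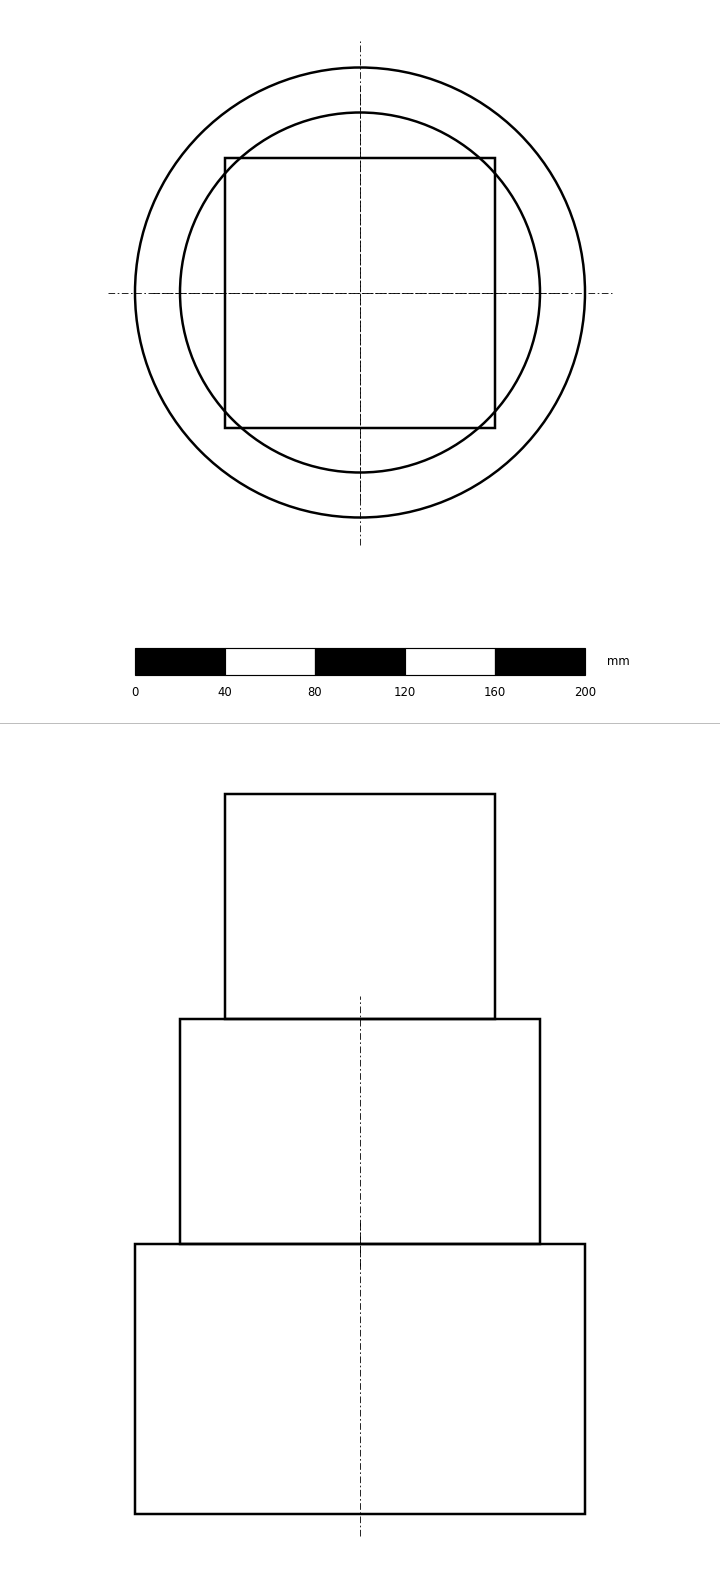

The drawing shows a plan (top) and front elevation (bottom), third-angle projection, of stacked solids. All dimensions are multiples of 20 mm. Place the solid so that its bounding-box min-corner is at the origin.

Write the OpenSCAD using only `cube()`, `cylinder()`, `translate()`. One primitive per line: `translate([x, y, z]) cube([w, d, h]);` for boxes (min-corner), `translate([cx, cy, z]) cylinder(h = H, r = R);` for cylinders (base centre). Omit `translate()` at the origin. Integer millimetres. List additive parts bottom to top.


translate([100, 100, 0]) cylinder(h = 120, r = 100);
translate([100, 100, 120]) cylinder(h = 100, r = 80);
translate([40, 40, 220]) cube([120, 120, 100]);
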